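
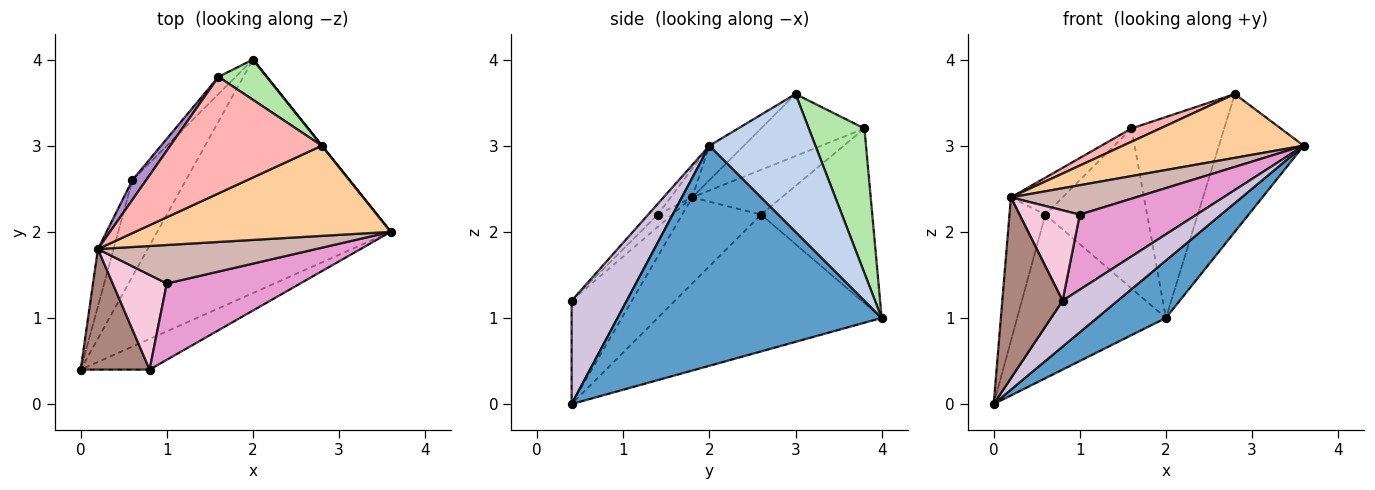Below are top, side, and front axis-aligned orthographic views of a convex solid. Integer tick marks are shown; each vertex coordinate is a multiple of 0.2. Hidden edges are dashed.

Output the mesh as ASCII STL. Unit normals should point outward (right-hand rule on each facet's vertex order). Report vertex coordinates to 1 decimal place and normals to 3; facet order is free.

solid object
 facet normal 0.675 -0.176 -0.716
  outer loop
   vertex 2.0 4.0 1.0
   vertex 3.6 2.0 3.0
   vertex 0.0 0.4 0.0
  endloop
 endfacet
 facet normal 0.781 0.625 0.000
  outer loop
   vertex 2.8 3.0 3.6
   vertex 3.6 2.0 3.0
   vertex 2.0 4.0 1.0
  endloop
 endfacet
 facet normal -0.792 0.526 -0.310
  outer loop
   vertex 0.6 2.6 2.2
   vertex 2.0 4.0 1.0
   vertex 0.0 0.4 0.0
  endloop
 endfacet
 facet normal -0.109 -0.574 0.811
  outer loop
   vertex 0.2 1.8 2.4
   vertex 3.6 2.0 3.0
   vertex 2.8 3.0 3.6
  endloop
 endfacet
 facet normal -0.898 0.408 -0.163
  outer loop
   vertex 0.2 1.8 2.4
   vertex 0.6 2.6 2.2
   vertex 0.0 0.4 0.0
  endloop
 endfacet
 facet normal 0.507 0.845 0.169
  outer loop
   vertex 1.6 3.8 3.2
   vertex 2.8 3.0 3.6
   vertex 2.0 4.0 1.0
  endloop
 endfacet
 facet normal -0.736 0.673 -0.073
  outer loop
   vertex 1.6 3.8 3.2
   vertex 2.0 4.0 1.0
   vertex 0.6 2.6 2.2
  endloop
 endfacet
 facet normal -0.377 -0.105 0.920
  outer loop
   vertex 1.6 3.8 3.2
   vertex 0.2 1.8 2.4
   vertex 2.8 3.0 3.6
  endloop
 endfacet
 facet normal -0.837 0.483 0.258
  outer loop
   vertex 1.6 3.8 3.2
   vertex 0.6 2.6 2.2
   vertex 0.2 1.8 2.4
  endloop
 endfacet
 facet normal 0.640 -0.640 -0.426
  outer loop
   vertex 0.8 0.4 1.2
   vertex 0.0 0.4 0.0
   vertex 3.6 2.0 3.0
  endloop
 endfacet
 facet normal -0.640 -0.640 0.426
  outer loop
   vertex 0.8 0.4 1.2
   vertex 0.2 1.8 2.4
   vertex 0.0 0.4 0.0
  endloop
 endfacet
 facet normal -0.104 -0.603 0.791
  outer loop
   vertex 1.0 1.4 2.2
   vertex 3.6 2.0 3.0
   vertex 0.2 1.8 2.4
  endloop
 endfacet
 facet normal -0.057 -0.700 0.712
  outer loop
   vertex 1.0 1.4 2.2
   vertex 0.8 0.4 1.2
   vertex 3.6 2.0 3.0
  endloop
 endfacet
 facet normal -0.162 -0.681 0.714
  outer loop
   vertex 1.0 1.4 2.2
   vertex 0.2 1.8 2.4
   vertex 0.8 0.4 1.2
  endloop
 endfacet
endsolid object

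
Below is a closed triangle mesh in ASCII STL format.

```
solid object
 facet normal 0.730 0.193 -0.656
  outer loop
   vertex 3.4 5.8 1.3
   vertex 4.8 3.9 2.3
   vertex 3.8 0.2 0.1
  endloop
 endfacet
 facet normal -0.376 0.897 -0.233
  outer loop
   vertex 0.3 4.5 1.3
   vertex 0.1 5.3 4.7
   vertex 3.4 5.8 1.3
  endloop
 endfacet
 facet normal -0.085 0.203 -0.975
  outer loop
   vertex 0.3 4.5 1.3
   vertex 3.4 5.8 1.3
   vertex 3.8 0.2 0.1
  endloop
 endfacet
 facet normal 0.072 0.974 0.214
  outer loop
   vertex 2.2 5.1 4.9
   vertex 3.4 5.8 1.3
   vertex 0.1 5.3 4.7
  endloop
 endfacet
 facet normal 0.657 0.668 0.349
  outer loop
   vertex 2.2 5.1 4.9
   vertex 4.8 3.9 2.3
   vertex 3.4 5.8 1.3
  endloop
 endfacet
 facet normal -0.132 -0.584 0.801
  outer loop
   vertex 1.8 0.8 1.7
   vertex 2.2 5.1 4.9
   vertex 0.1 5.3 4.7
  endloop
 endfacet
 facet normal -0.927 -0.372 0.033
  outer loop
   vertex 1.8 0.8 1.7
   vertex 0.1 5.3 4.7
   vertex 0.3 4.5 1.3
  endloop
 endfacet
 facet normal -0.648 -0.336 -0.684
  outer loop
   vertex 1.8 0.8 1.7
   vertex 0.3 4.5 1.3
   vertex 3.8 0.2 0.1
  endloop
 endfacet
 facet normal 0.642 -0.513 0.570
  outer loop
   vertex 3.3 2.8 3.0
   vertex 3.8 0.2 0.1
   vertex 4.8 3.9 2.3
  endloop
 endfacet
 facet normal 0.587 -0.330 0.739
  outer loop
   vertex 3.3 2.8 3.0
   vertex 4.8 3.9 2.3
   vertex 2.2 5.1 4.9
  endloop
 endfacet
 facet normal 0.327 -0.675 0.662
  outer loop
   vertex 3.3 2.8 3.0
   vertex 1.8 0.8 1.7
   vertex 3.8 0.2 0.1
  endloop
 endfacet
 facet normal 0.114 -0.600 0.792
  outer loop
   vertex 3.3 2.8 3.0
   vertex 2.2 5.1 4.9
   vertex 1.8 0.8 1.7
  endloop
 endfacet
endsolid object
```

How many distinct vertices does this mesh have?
8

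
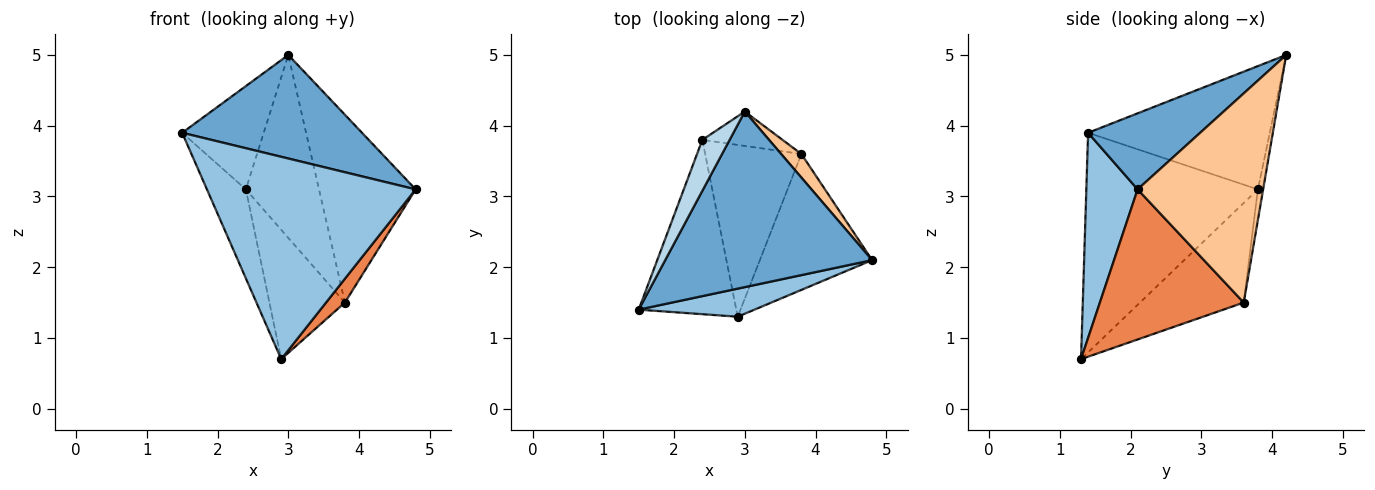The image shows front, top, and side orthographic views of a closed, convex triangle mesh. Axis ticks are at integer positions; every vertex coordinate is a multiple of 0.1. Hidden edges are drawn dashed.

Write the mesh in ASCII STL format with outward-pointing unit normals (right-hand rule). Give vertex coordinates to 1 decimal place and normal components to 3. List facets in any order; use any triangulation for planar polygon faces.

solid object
 facet normal 0.302 -0.484 0.821
  outer loop
   vertex 3.0 4.2 5.0
   vertex 1.5 1.4 3.9
   vertex 4.8 2.1 3.1
  endloop
 endfacet
 facet normal 0.237 -0.962 0.134
  outer loop
   vertex 2.9 1.3 0.7
   vertex 4.8 2.1 3.1
   vertex 1.5 1.4 3.9
  endloop
 endfacet
 facet normal -0.894 0.401 0.198
  outer loop
   vertex 2.4 3.8 3.1
   vertex 1.5 1.4 3.9
   vertex 3.0 4.2 5.0
  endloop
 endfacet
 facet normal -0.895 0.203 -0.398
  outer loop
   vertex 2.4 3.8 3.1
   vertex 2.9 1.3 0.7
   vertex 1.5 1.4 3.9
  endloop
 endfacet
 facet normal 0.796 -0.104 -0.596
  outer loop
   vertex 3.8 3.6 1.5
   vertex 4.8 2.1 3.1
   vertex 2.9 1.3 0.7
  endloop
 endfacet
 facet normal -0.637 0.464 -0.616
  outer loop
   vertex 3.8 3.6 1.5
   vertex 2.9 1.3 0.7
   vertex 2.4 3.8 3.1
  endloop
 endfacet
 facet normal 0.790 0.608 0.076
  outer loop
   vertex 3.8 3.6 1.5
   vertex 3.0 4.2 5.0
   vertex 4.8 2.1 3.1
  endloop
 endfacet
 facet normal -0.070 0.980 -0.184
  outer loop
   vertex 3.8 3.6 1.5
   vertex 2.4 3.8 3.1
   vertex 3.0 4.2 5.0
  endloop
 endfacet
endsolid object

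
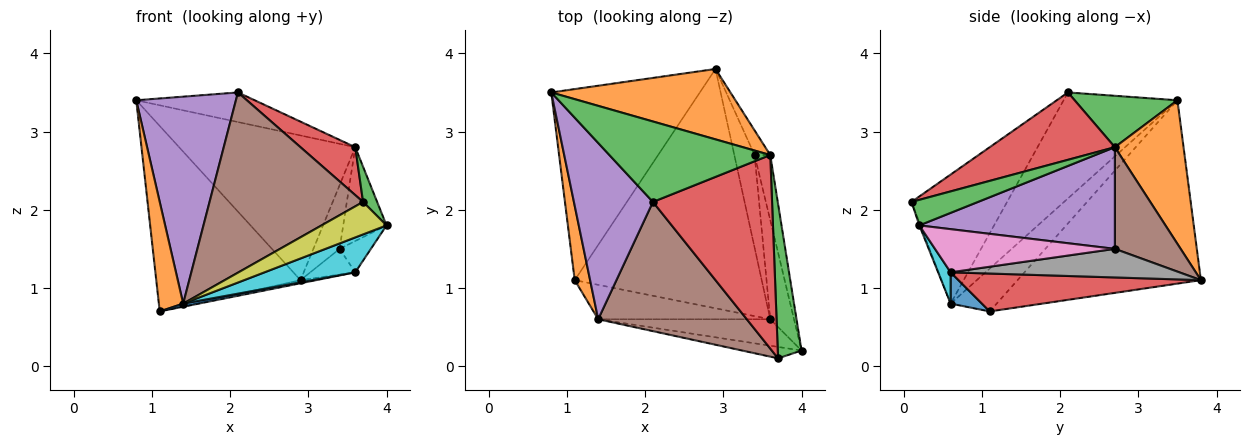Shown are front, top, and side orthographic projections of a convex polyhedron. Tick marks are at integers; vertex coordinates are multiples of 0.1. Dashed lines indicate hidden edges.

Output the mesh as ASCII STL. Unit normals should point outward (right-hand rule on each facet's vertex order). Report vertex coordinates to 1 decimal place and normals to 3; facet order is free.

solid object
 facet normal -0.663 0.522 -0.537
  outer loop
   vertex 1.1 1.1 0.7
   vertex 0.8 3.5 3.4
   vertex 2.9 3.8 1.1
  endloop
 endfacet
 facet normal 0.331 0.849 0.413
  outer loop
   vertex 3.6 2.7 2.8
   vertex 2.9 3.8 1.1
   vertex 0.8 3.5 3.4
  endloop
 endfacet
 facet normal 0.724 -0.153 0.673
  outer loop
   vertex 3.7 0.1 2.1
   vertex 4.0 0.2 1.8
   vertex 3.6 2.7 2.8
  endloop
 endfacet
 facet normal 0.199 0.013 -0.980
  outer loop
   vertex 3.6 0.6 1.2
   vertex 1.1 1.1 0.7
   vertex 2.9 3.8 1.1
  endloop
 endfacet
 facet normal 0.965 0.214 -0.149
  outer loop
   vertex 3.4 2.7 1.5
   vertex 3.6 2.7 2.8
   vertex 4.0 0.2 1.8
  endloop
 endfacet
 facet normal 0.920 0.367 -0.141
  outer loop
   vertex 3.4 2.7 1.5
   vertex 2.9 3.8 1.1
   vertex 3.6 2.7 2.8
  endloop
 endfacet
 facet normal 0.866 0.151 -0.477
  outer loop
   vertex 3.4 2.7 1.5
   vertex 4.0 0.2 1.8
   vertex 3.6 0.6 1.2
  endloop
 endfacet
 facet normal 0.805 0.158 -0.571
  outer loop
   vertex 3.4 2.7 1.5
   vertex 3.6 0.6 1.2
   vertex 2.9 3.8 1.1
  endloop
 endfacet
 facet normal -0.017 -0.943 -0.332
  outer loop
   vertex 1.4 0.6 0.8
   vertex 4.0 0.2 1.8
   vertex 3.7 0.1 2.1
  endloop
 endfacet
 facet normal 0.109 -0.792 -0.601
  outer loop
   vertex 1.4 0.6 0.8
   vertex 3.6 0.6 1.2
   vertex 4.0 0.2 1.8
  endloop
 endfacet
 facet normal 0.178 -0.089 -0.980
  outer loop
   vertex 1.4 0.6 0.8
   vertex 1.1 1.1 0.7
   vertex 3.6 0.6 1.2
  endloop
 endfacet
 facet normal -0.843 -0.445 0.302
  outer loop
   vertex 1.4 0.6 0.8
   vertex 0.8 3.5 3.4
   vertex 1.1 1.1 0.7
  endloop
 endfacet
 facet normal 0.287 0.331 0.899
  outer loop
   vertex 2.1 2.1 3.5
   vertex 3.6 2.7 2.8
   vertex 0.8 3.5 3.4
  endloop
 endfacet
 facet normal 0.481 -0.211 0.851
  outer loop
   vertex 2.1 2.1 3.5
   vertex 3.7 0.1 2.1
   vertex 3.6 2.7 2.8
  endloop
 endfacet
 facet normal -0.656 -0.574 0.489
  outer loop
   vertex 2.1 2.1 3.5
   vertex 0.8 3.5 3.4
   vertex 1.4 0.6 0.8
  endloop
 endfacet
 facet normal -0.452 -0.725 0.520
  outer loop
   vertex 2.1 2.1 3.5
   vertex 1.4 0.6 0.8
   vertex 3.7 0.1 2.1
  endloop
 endfacet
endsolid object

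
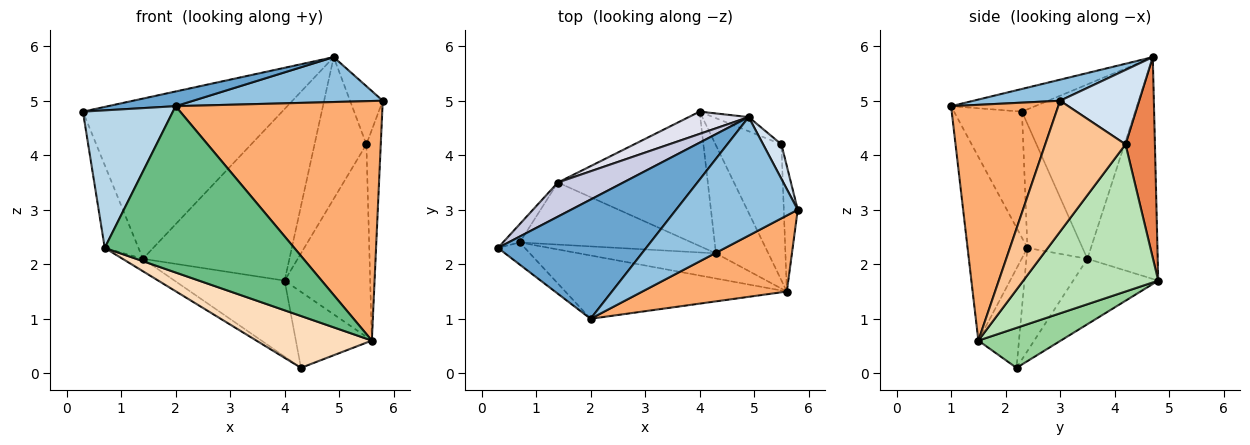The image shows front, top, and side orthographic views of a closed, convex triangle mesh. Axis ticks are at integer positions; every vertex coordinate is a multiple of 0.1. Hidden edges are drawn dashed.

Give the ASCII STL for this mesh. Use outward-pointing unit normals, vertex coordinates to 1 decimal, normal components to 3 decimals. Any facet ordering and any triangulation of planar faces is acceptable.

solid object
 facet normal -0.150 -0.121 0.981
  outer loop
   vertex 2.0 1.0 4.9
   vertex 4.9 4.7 5.8
   vertex 0.3 2.3 4.8
  endloop
 endfacet
 facet normal 0.160 -0.350 0.923
  outer loop
   vertex 2.0 1.0 4.9
   vertex 5.8 3.0 5.0
   vertex 4.9 4.7 5.8
  endloop
 endfacet
 facet normal -0.598 -0.791 -0.127
  outer loop
   vertex 0.7 2.4 2.3
   vertex 2.0 1.0 4.9
   vertex 0.3 2.3 4.8
  endloop
 endfacet
 facet normal 0.901 0.373 0.221
  outer loop
   vertex 5.5 4.2 4.2
   vertex 4.9 4.7 5.8
   vertex 5.8 3.0 5.0
  endloop
 endfacet
 facet normal 0.491 0.867 -0.087
  outer loop
   vertex 5.5 4.2 4.2
   vertex 4.0 4.8 1.7
   vertex 4.9 4.7 5.8
  endloop
 endfacet
 facet normal 0.443 -0.855 0.271
  outer loop
   vertex 5.6 1.5 0.6
   vertex 5.8 3.0 5.0
   vertex 2.0 1.0 4.9
  endloop
 endfacet
 facet normal 0.979 0.175 -0.104
  outer loop
   vertex 5.6 1.5 0.6
   vertex 5.5 4.2 4.2
   vertex 5.8 3.0 5.0
  endloop
 endfacet
 facet normal -0.302 -0.858 -0.416
  outer loop
   vertex 5.6 1.5 0.6
   vertex 0.7 2.4 2.3
   vertex 4.3 2.2 0.1
  endloop
 endfacet
 facet normal -0.283 -0.896 -0.341
  outer loop
   vertex 5.6 1.5 0.6
   vertex 2.0 1.0 4.9
   vertex 0.7 2.4 2.3
  endloop
 endfacet
 facet normal 0.530 0.488 -0.694
  outer loop
   vertex 5.6 1.5 0.6
   vertex 4.3 2.2 0.1
   vertex 4.0 4.8 1.7
  endloop
 endfacet
 facet normal 0.790 0.501 -0.354
  outer loop
   vertex 5.6 1.5 0.6
   vertex 4.0 4.8 1.7
   vertex 5.5 4.2 4.2
  endloop
 endfacet
 facet normal -0.355 0.460 -0.814
  outer loop
   vertex 1.4 3.5 2.1
   vertex 4.0 4.8 1.7
   vertex 4.3 2.2 0.1
  endloop
 endfacet
 facet normal -0.507 0.169 -0.845
  outer loop
   vertex 1.4 3.5 2.1
   vertex 4.3 2.2 0.1
   vertex 0.7 2.4 2.3
  endloop
 endfacet
 facet normal -0.847 0.518 -0.115
  outer loop
   vertex 1.4 3.5 2.1
   vertex 0.7 2.4 2.3
   vertex 0.3 2.3 4.8
  endloop
 endfacet
 facet normal -0.486 0.855 0.182
  outer loop
   vertex 1.4 3.5 2.1
   vertex 0.3 2.3 4.8
   vertex 4.9 4.7 5.8
  endloop
 endfacet
 facet normal -0.430 0.895 0.116
  outer loop
   vertex 1.4 3.5 2.1
   vertex 4.9 4.7 5.8
   vertex 4.0 4.8 1.7
  endloop
 endfacet
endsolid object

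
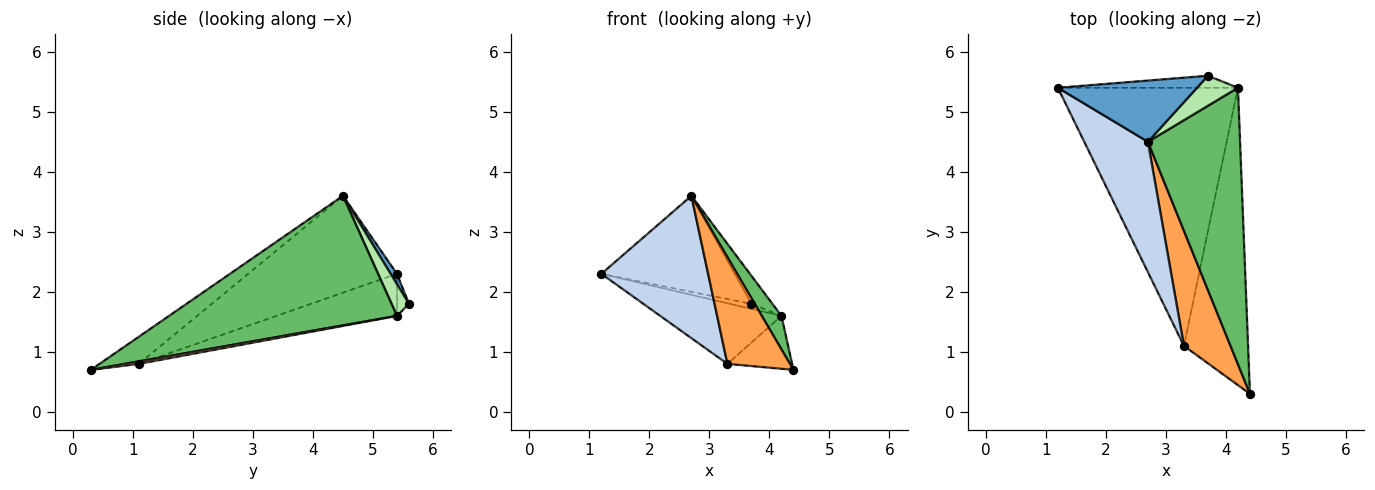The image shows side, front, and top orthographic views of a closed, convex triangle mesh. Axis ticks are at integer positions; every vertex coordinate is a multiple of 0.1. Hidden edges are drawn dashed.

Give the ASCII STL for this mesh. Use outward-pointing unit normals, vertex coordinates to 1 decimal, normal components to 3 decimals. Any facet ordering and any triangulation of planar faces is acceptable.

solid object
 facet normal 0.040 0.843 0.537
  outer loop
   vertex 2.7 4.5 3.6
   vertex 3.7 5.6 1.8
   vertex 1.2 5.4 2.3
  endloop
 endfacet
 facet normal -0.717 -0.514 0.471
  outer loop
   vertex 3.3 1.1 0.8
   vertex 2.7 4.5 3.6
   vertex 1.2 5.4 2.3
  endloop
 endfacet
 facet normal -0.393 -0.625 0.675
  outer loop
   vertex 3.3 1.1 0.8
   vertex 4.4 0.3 0.7
   vertex 2.7 4.5 3.6
  endloop
 endfacet
 facet normal 0.038 0.175 -0.984
  outer loop
   vertex 4.2 5.4 1.6
   vertex 4.4 0.3 0.7
   vertex 3.3 1.1 0.8
  endloop
 endfacet
 facet normal 0.813 -0.070 0.578
  outer loop
   vertex 4.2 5.4 1.6
   vertex 2.7 4.5 3.6
   vertex 4.4 0.3 0.7
  endloop
 endfacet
 facet normal 0.492 0.594 0.636
  outer loop
   vertex 4.2 5.4 1.6
   vertex 3.7 5.6 1.8
   vertex 2.7 4.5 3.6
  endloop
 endfacet
 facet normal -0.211 0.376 -0.902
  outer loop
   vertex 4.2 5.4 1.6
   vertex 1.2 5.4 2.3
   vertex 3.7 5.6 1.8
  endloop
 endfacet
 facet normal -0.222 0.223 -0.949
  outer loop
   vertex 4.2 5.4 1.6
   vertex 3.3 1.1 0.8
   vertex 1.2 5.4 2.3
  endloop
 endfacet
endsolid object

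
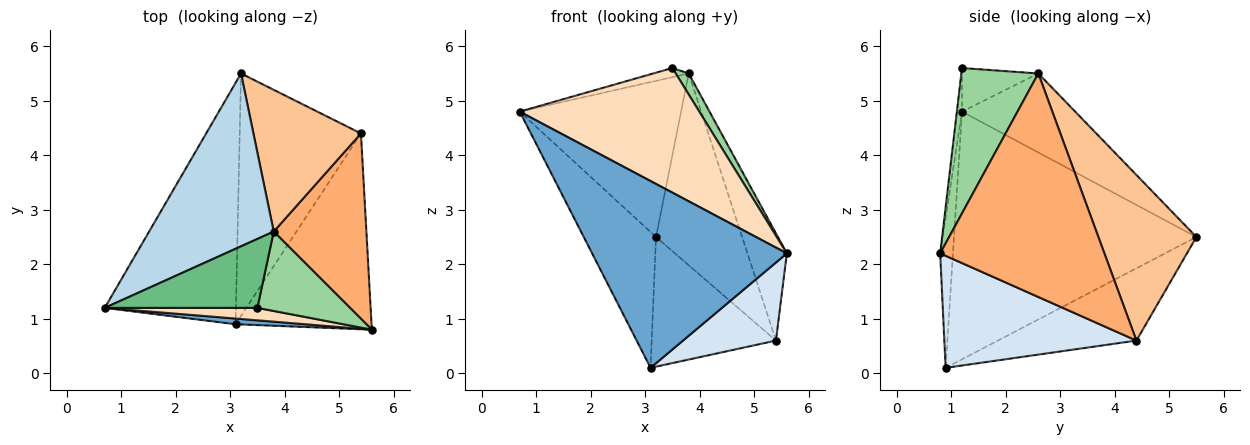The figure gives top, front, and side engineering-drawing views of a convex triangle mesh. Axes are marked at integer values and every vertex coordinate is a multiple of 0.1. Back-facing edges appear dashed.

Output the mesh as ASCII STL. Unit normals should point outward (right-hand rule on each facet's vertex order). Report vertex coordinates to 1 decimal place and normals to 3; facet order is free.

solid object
 facet normal -0.065 -0.997 0.030
  outer loop
   vertex 3.1 0.9 0.1
   vertex 5.6 0.8 2.2
   vertex 0.7 1.2 4.8
  endloop
 endfacet
 facet normal -0.855 0.255 -0.453
  outer loop
   vertex 3.1 0.9 0.1
   vertex 0.7 1.2 4.8
   vertex 3.2 5.5 2.5
  endloop
 endfacet
 facet normal -0.426 0.607 0.672
  outer loop
   vertex 3.8 2.6 5.5
   vertex 3.2 5.5 2.5
   vertex 0.7 1.2 4.8
  endloop
 endfacet
 facet normal 0.608 -0.294 -0.738
  outer loop
   vertex 5.4 4.4 0.6
   vertex 5.6 0.8 2.2
   vertex 3.1 0.9 0.1
  endloop
 endfacet
 facet normal -0.465 0.417 -0.781
  outer loop
   vertex 5.4 4.4 0.6
   vertex 3.1 0.9 0.1
   vertex 3.2 5.5 2.5
  endloop
 endfacet
 facet normal 0.902 0.216 0.374
  outer loop
   vertex 5.4 4.4 0.6
   vertex 3.8 2.6 5.5
   vertex 5.6 0.8 2.2
  endloop
 endfacet
 facet normal 0.675 0.593 0.438
  outer loop
   vertex 5.4 4.4 0.6
   vertex 3.2 5.5 2.5
   vertex 3.8 2.6 5.5
  endloop
 endfacet
 facet normal -0.028 -0.995 0.099
  outer loop
   vertex 3.5 1.2 5.6
   vertex 0.7 1.2 4.8
   vertex 5.6 0.8 2.2
  endloop
 endfacet
 facet normal -0.273 0.127 0.954
  outer loop
   vertex 3.5 1.2 5.6
   vertex 3.8 2.6 5.5
   vertex 0.7 1.2 4.8
  endloop
 endfacet
 facet normal 0.835 -0.141 0.532
  outer loop
   vertex 3.5 1.2 5.6
   vertex 5.6 0.8 2.2
   vertex 3.8 2.6 5.5
  endloop
 endfacet
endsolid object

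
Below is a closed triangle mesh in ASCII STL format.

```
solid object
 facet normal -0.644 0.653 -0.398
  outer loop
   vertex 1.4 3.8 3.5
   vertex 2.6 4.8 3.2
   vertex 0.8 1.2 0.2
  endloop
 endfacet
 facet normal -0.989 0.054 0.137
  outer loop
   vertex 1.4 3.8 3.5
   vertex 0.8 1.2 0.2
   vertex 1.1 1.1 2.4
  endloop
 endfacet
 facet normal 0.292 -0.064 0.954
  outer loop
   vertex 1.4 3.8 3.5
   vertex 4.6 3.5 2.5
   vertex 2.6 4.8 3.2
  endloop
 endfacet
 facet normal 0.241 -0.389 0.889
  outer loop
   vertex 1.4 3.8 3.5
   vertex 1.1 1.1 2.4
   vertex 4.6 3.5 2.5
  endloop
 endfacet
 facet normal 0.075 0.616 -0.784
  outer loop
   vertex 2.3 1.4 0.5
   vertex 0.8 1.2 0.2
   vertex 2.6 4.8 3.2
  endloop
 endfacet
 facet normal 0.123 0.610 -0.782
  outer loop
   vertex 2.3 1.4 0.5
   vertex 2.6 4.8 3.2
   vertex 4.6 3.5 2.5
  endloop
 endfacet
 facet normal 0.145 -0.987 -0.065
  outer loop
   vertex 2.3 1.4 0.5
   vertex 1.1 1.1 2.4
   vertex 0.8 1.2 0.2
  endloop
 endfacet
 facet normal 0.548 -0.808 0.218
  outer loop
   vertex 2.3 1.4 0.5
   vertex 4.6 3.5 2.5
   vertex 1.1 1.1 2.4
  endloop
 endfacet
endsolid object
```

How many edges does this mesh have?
12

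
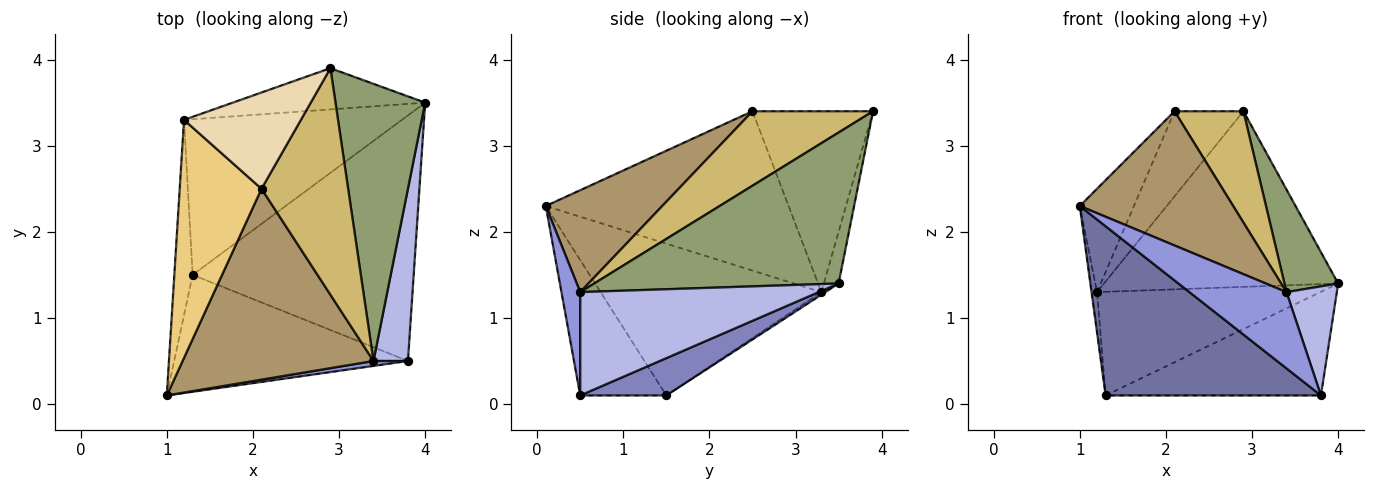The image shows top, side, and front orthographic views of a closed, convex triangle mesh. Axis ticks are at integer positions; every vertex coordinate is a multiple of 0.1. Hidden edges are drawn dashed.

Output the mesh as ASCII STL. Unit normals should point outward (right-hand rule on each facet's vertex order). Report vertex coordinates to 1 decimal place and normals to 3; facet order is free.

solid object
 facet normal -0.313 -0.781 -0.540
  outer loop
   vertex 1.3 1.5 0.1
   vertex 3.8 0.5 0.1
   vertex 1.0 0.1 2.3
  endloop
 endfacet
 facet normal 0.154 0.384 -0.910
  outer loop
   vertex 1.3 1.5 0.1
   vertex 4.0 3.5 1.4
   vertex 3.8 0.5 0.1
  endloop
 endfacet
 facet normal 0.190 -0.980 0.063
  outer loop
   vertex 3.4 0.5 1.3
   vertex 1.0 0.1 2.3
   vertex 3.8 0.5 0.1
  endloop
 endfacet
 facet normal 0.930 -0.196 0.310
  outer loop
   vertex 3.4 0.5 1.3
   vertex 3.8 0.5 0.1
   vertex 4.0 3.5 1.4
  endloop
 endfacet
 facet normal 0.845 -0.186 0.502
  outer loop
   vertex 3.4 0.5 1.3
   vertex 4.0 3.5 1.4
   vertex 2.9 3.9 3.4
  endloop
 endfacet
 facet normal -0.993 0.025 -0.120
  outer loop
   vertex 1.2 3.3 1.3
   vertex 1.3 1.5 0.1
   vertex 1.0 0.1 2.3
  endloop
 endfacet
 facet normal -0.061 0.972 -0.228
  outer loop
   vertex 1.2 3.3 1.3
   vertex 2.9 3.9 3.4
   vertex 4.0 3.5 1.4
  endloop
 endfacet
 facet normal -0.010 0.554 -0.832
  outer loop
   vertex 1.2 3.3 1.3
   vertex 4.0 3.5 1.4
   vertex 1.3 1.5 0.1
  endloop
 endfacet
 facet normal 0.400 -0.527 0.750
  outer loop
   vertex 2.1 2.5 3.4
   vertex 1.0 0.1 2.3
   vertex 3.4 0.5 1.3
  endloop
 endfacet
 facet normal 0.611 -0.349 0.711
  outer loop
   vertex 2.1 2.5 3.4
   vertex 3.4 0.5 1.3
   vertex 2.9 3.9 3.4
  endloop
 endfacet
 facet normal -0.873 0.195 0.448
  outer loop
   vertex 2.1 2.5 3.4
   vertex 1.2 3.3 1.3
   vertex 1.0 0.1 2.3
  endloop
 endfacet
 facet normal -0.757 0.433 0.489
  outer loop
   vertex 2.1 2.5 3.4
   vertex 2.9 3.9 3.4
   vertex 1.2 3.3 1.3
  endloop
 endfacet
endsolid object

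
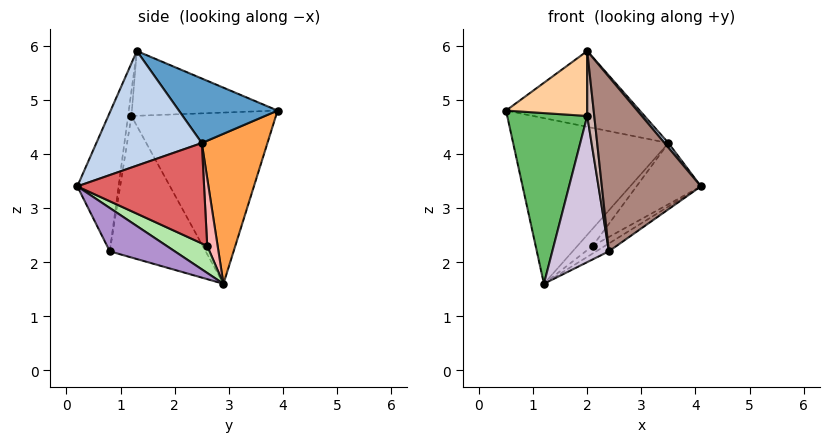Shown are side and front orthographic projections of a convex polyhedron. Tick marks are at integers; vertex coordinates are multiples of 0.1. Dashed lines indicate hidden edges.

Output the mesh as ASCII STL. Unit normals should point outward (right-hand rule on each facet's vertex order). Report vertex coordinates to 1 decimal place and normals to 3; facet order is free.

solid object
 facet normal 0.401 0.543 0.737
  outer loop
   vertex 3.5 2.5 4.2
   vertex 0.5 3.9 4.8
   vertex 2.0 1.3 5.9
  endloop
 endfacet
 facet normal 0.759 -0.028 0.650
  outer loop
   vertex 3.5 2.5 4.2
   vertex 2.0 1.3 5.9
   vertex 4.1 0.2 3.4
  endloop
 endfacet
 facet normal 0.382 0.903 -0.199
  outer loop
   vertex 3.5 2.5 4.2
   vertex 1.2 2.9 1.6
   vertex 0.5 3.9 4.8
  endloop
 endfacet
 facet normal -0.873 -0.486 0.041
  outer loop
   vertex 2.0 1.2 4.7
   vertex 2.0 1.3 5.9
   vertex 0.5 3.9 4.8
  endloop
 endfacet
 facet normal -0.874 -0.484 -0.040
  outer loop
   vertex 2.0 1.2 4.7
   vertex 0.5 3.9 4.8
   vertex 1.2 2.9 1.6
  endloop
 endfacet
 facet normal 0.642 0.195 -0.742
  outer loop
   vertex 2.1 2.6 2.3
   vertex 4.1 0.2 3.4
   vertex 1.2 2.9 1.6
  endloop
 endfacet
 facet normal 0.753 0.383 -0.535
  outer loop
   vertex 2.1 2.6 2.3
   vertex 3.5 2.5 4.2
   vertex 4.1 0.2 3.4
  endloop
 endfacet
 facet normal 0.529 0.773 -0.349
  outer loop
   vertex 2.1 2.6 2.3
   vertex 1.2 2.9 1.6
   vertex 3.5 2.5 4.2
  endloop
 endfacet
 facet normal 0.600 0.117 -0.792
  outer loop
   vertex 2.4 0.8 2.2
   vertex 1.2 2.9 1.6
   vertex 4.1 0.2 3.4
  endloop
 endfacet
 facet normal -0.860 -0.507 -0.056
  outer loop
   vertex 2.4 0.8 2.2
   vertex 2.0 1.2 4.7
   vertex 1.2 2.9 1.6
  endloop
 endfacet
 facet normal -0.383 -0.920 0.083
  outer loop
   vertex 2.4 0.8 2.2
   vertex 4.1 0.2 3.4
   vertex 2.0 1.3 5.9
  endloop
 endfacet
 facet normal -0.431 -0.899 0.075
  outer loop
   vertex 2.4 0.8 2.2
   vertex 2.0 1.3 5.9
   vertex 2.0 1.2 4.7
  endloop
 endfacet
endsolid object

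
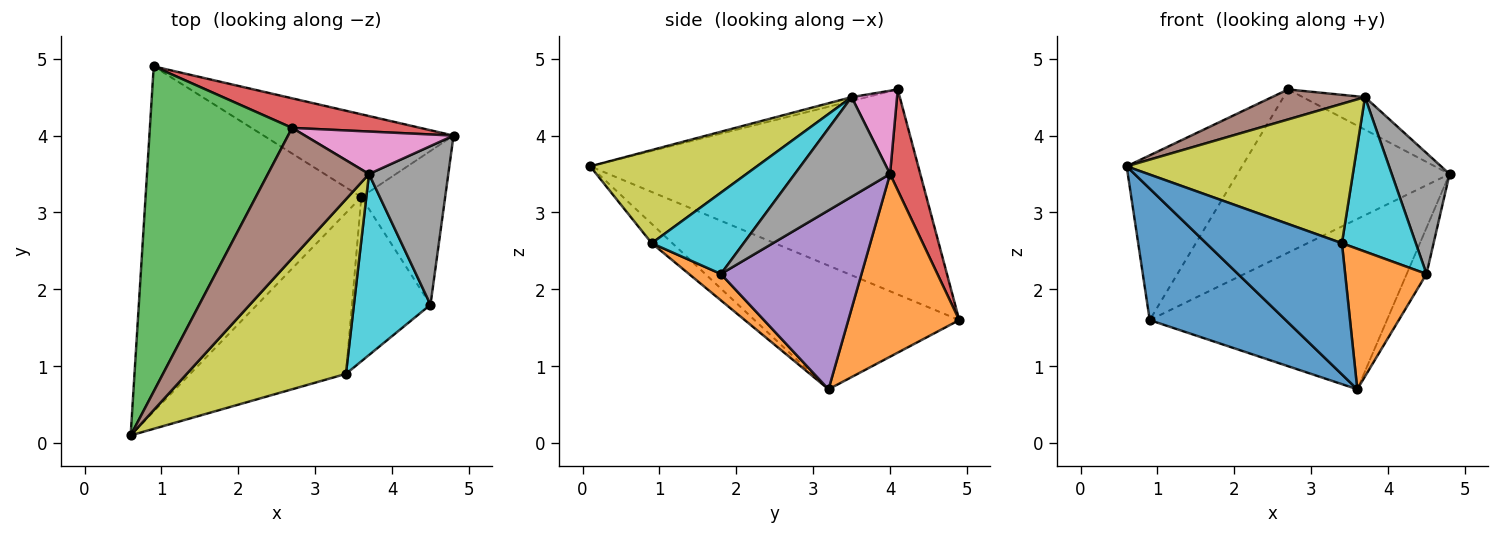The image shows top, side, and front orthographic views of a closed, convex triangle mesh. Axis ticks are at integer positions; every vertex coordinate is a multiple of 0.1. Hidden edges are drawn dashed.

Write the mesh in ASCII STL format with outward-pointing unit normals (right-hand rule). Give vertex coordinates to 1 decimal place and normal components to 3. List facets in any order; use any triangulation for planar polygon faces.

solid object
 facet normal -0.472 -0.314 -0.824
  outer loop
   vertex 3.6 3.2 0.7
   vertex 0.6 0.1 3.6
   vertex 0.9 4.9 1.6
  endloop
 endfacet
 facet normal 0.388 0.829 -0.403
  outer loop
   vertex 3.6 3.2 0.7
   vertex 0.9 4.9 1.6
   vertex 4.8 4.0 3.5
  endloop
 endfacet
 facet normal -0.789 0.278 0.548
  outer loop
   vertex 2.7 4.1 4.6
   vertex 0.9 4.9 1.6
   vertex 0.6 0.1 3.6
  endloop
 endfacet
 facet normal 0.139 0.974 0.177
  outer loop
   vertex 2.7 4.1 4.6
   vertex 4.8 4.0 3.5
   vertex 0.9 4.9 1.6
  endloop
 endfacet
 facet normal 0.898 0.126 -0.421
  outer loop
   vertex 4.5 1.8 2.2
   vertex 3.6 3.2 0.7
   vertex 4.8 4.0 3.5
  endloop
 endfacet
 facet normal -0.037 -0.224 0.974
  outer loop
   vertex 3.7 3.5 4.5
   vertex 2.7 4.1 4.6
   vertex 0.6 0.1 3.6
  endloop
 endfacet
 facet normal 0.406 0.556 0.725
  outer loop
   vertex 3.7 3.5 4.5
   vertex 4.8 4.0 3.5
   vertex 2.7 4.1 4.6
  endloop
 endfacet
 facet normal 0.707 -0.429 0.563
  outer loop
   vertex 3.7 3.5 4.5
   vertex 4.5 1.8 2.2
   vertex 4.8 4.0 3.5
  endloop
 endfacet
 facet normal 0.416 -0.567 0.711
  outer loop
   vertex 3.4 0.9 2.6
   vertex 3.7 3.5 4.5
   vertex 0.6 0.1 3.6
  endloop
 endfacet
 facet normal 0.628 -0.505 0.592
  outer loop
   vertex 3.4 0.9 2.6
   vertex 4.5 1.8 2.2
   vertex 3.7 3.5 4.5
  endloop
 endfacet
 facet normal -0.096 -0.629 -0.771
  outer loop
   vertex 3.4 0.9 2.6
   vertex 0.6 0.1 3.6
   vertex 3.6 3.2 0.7
  endloop
 endfacet
 facet normal 0.248 -0.630 -0.736
  outer loop
   vertex 3.4 0.9 2.6
   vertex 3.6 3.2 0.7
   vertex 4.5 1.8 2.2
  endloop
 endfacet
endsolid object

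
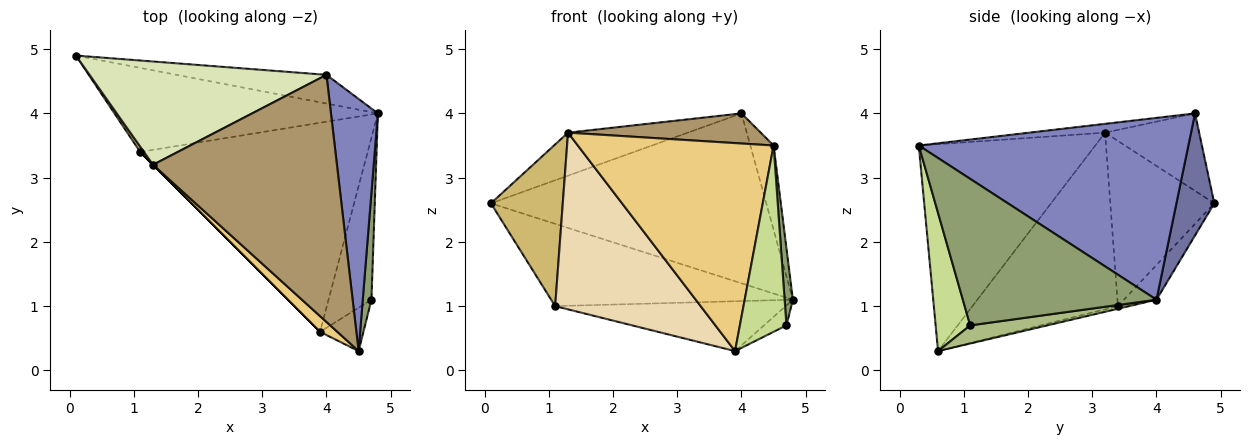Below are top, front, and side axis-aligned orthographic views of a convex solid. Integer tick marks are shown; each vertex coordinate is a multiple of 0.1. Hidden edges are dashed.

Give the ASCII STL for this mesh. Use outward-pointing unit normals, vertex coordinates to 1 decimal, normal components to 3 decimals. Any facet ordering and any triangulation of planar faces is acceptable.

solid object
 facet normal 0.134 0.977 -0.165
  outer loop
   vertex 4.0 4.6 4.0
   vertex 4.8 4.0 1.1
   vertex 0.1 4.9 2.6
  endloop
 endfacet
 facet normal 0.965 0.083 0.249
  outer loop
   vertex 4.0 4.6 4.0
   vertex 4.5 0.3 3.5
   vertex 4.8 4.0 1.1
  endloop
 endfacet
 facet normal -0.094 0.696 -0.711
  outer loop
   vertex 1.1 3.4 1.0
   vertex 0.1 4.9 2.6
   vertex 4.8 4.0 1.1
  endloop
 endfacet
 facet normal -0.011 0.232 -0.973
  outer loop
   vertex 1.1 3.4 1.0
   vertex 4.8 4.0 1.1
   vertex 3.9 0.6 0.3
  endloop
 endfacet
 facet normal 0.997 -0.043 0.059
  outer loop
   vertex 4.7 1.1 0.7
   vertex 4.8 4.0 1.1
   vertex 4.5 0.3 3.5
  endloop
 endfacet
 facet normal 0.387 0.113 -0.915
  outer loop
   vertex 4.7 1.1 0.7
   vertex 3.9 0.6 0.3
   vertex 4.8 4.0 1.1
  endloop
 endfacet
 facet normal 0.585 -0.790 -0.184
  outer loop
   vertex 4.7 1.1 0.7
   vertex 4.5 0.3 3.5
   vertex 3.9 0.6 0.3
  endloop
 endfacet
 facet normal -0.289 0.368 0.884
  outer loop
   vertex 1.3 3.2 3.7
   vertex 4.0 4.6 4.0
   vertex 0.1 4.9 2.6
  endloop
 endfacet
 facet normal -0.048 -0.121 0.992
  outer loop
   vertex 1.3 3.2 3.7
   vertex 4.5 0.3 3.5
   vertex 4.0 4.6 4.0
  endloop
 endfacet
 facet normal -0.823 -0.568 0.019
  outer loop
   vertex 1.3 3.2 3.7
   vertex 0.1 4.9 2.6
   vertex 1.1 3.4 1.0
  endloop
 endfacet
 facet normal -0.669 -0.742 0.056
  outer loop
   vertex 1.3 3.2 3.7
   vertex 3.9 0.6 0.3
   vertex 4.5 0.3 3.5
  endloop
 endfacet
 facet normal -0.707 -0.707 0.000
  outer loop
   vertex 1.3 3.2 3.7
   vertex 1.1 3.4 1.0
   vertex 3.9 0.6 0.3
  endloop
 endfacet
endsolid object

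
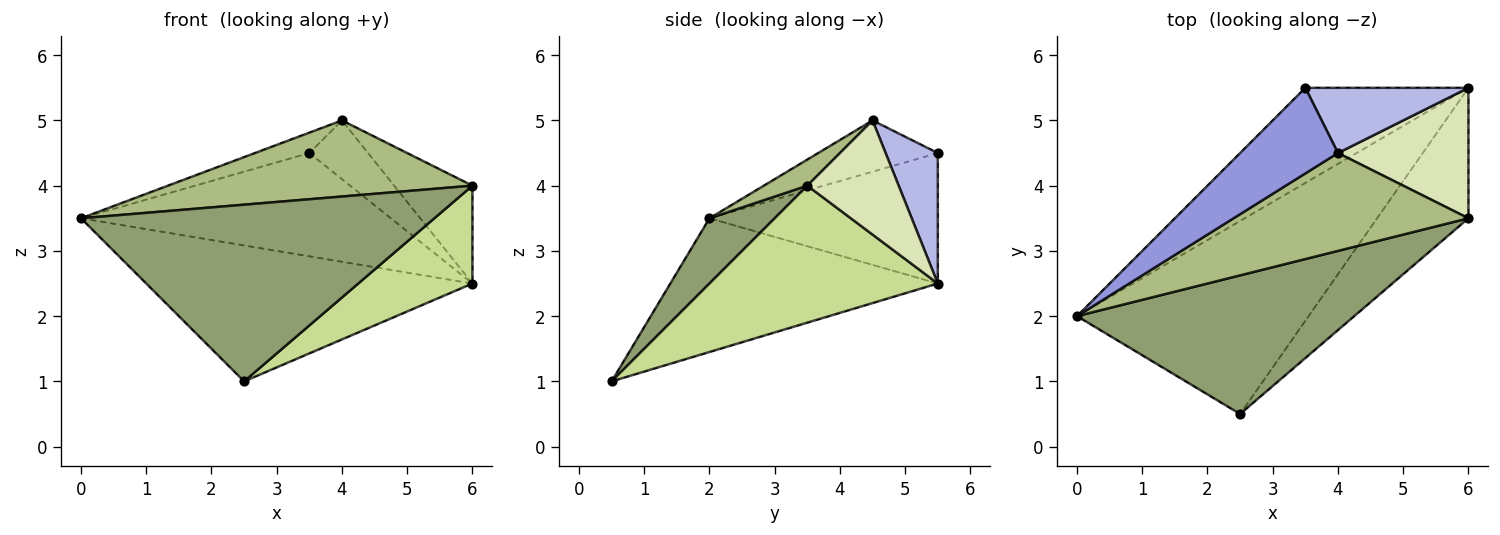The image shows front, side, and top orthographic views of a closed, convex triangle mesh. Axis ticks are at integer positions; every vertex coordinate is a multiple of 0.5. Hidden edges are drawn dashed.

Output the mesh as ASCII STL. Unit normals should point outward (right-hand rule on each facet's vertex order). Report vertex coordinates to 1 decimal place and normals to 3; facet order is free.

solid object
 facet normal -0.427 0.521 -0.739
  outer loop
   vertex 2.5 0.5 1.0
   vertex 0.0 2.0 3.5
   vertex 6.0 5.5 2.5
  endloop
 endfacet
 facet normal -0.476 0.647 -0.596
  outer loop
   vertex 3.5 5.5 4.5
   vertex 6.0 5.5 2.5
   vertex 0.0 2.0 3.5
  endloop
 endfacet
 facet normal -0.454 0.206 0.867
  outer loop
   vertex 3.5 5.5 4.5
   vertex 0.0 2.0 3.5
   vertex 4.0 4.5 5.0
  endloop
 endfacet
 facet normal 0.511 0.575 0.639
  outer loop
   vertex 3.5 5.5 4.5
   vertex 4.0 4.5 5.0
   vertex 6.0 5.5 2.5
  endloop
 endfacet
 facet normal 0.144 -0.779 0.611
  outer loop
   vertex 6.0 3.5 4.0
   vertex 0.0 2.0 3.5
   vertex 2.5 0.5 1.0
  endloop
 endfacet
 facet normal 0.087 -0.612 0.786
  outer loop
   vertex 6.0 3.5 4.0
   vertex 4.0 4.5 5.0
   vertex 0.0 2.0 3.5
  endloop
 endfacet
 facet normal 0.768 -0.384 -0.512
  outer loop
   vertex 6.0 3.5 4.0
   vertex 2.5 0.5 1.0
   vertex 6.0 5.5 2.5
  endloop
 endfacet
 facet normal 0.573 0.492 0.655
  outer loop
   vertex 6.0 3.5 4.0
   vertex 6.0 5.5 2.5
   vertex 4.0 4.5 5.0
  endloop
 endfacet
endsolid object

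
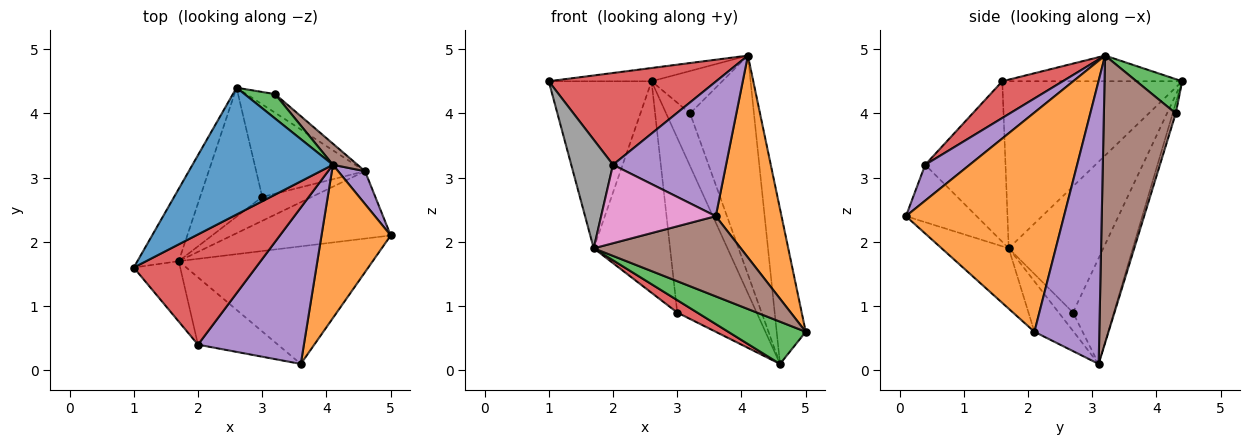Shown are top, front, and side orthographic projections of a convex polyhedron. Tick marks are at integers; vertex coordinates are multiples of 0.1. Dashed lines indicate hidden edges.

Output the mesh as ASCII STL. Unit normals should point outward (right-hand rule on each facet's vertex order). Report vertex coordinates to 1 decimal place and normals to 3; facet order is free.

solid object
 facet normal -0.179 0.102 0.979
  outer loop
   vertex 4.1 3.2 4.9
   vertex 2.6 4.4 4.5
   vertex 1.0 1.6 4.5
  endloop
 endfacet
 facet normal 0.886 -0.369 0.280
  outer loop
   vertex 3.6 0.1 2.4
   vertex 5.0 2.1 0.6
   vertex 4.1 3.2 4.9
  endloop
 endfacet
 facet normal 0.489 0.756 0.435
  outer loop
   vertex 3.2 4.3 4.0
   vertex 2.6 4.4 4.5
   vertex 4.1 3.2 4.9
  endloop
 endfacet
 facet normal 0.225 -0.623 0.749
  outer loop
   vertex 2.0 0.4 3.2
   vertex 4.1 3.2 4.9
   vertex 1.0 1.6 4.5
  endloop
 endfacet
 facet normal 0.249 -0.632 0.734
  outer loop
   vertex 2.0 0.4 3.2
   vertex 3.6 0.1 2.4
   vertex 4.1 3.2 4.9
  endloop
 endfacet
 facet normal -0.249 -0.546 -0.800
  outer loop
   vertex 1.7 1.7 1.9
   vertex 5.0 2.1 0.6
   vertex 3.6 0.1 2.4
  endloop
 endfacet
 facet normal -0.424 -0.688 -0.590
  outer loop
   vertex 1.7 1.7 1.9
   vertex 3.6 0.1 2.4
   vertex 2.0 0.4 3.2
  endloop
 endfacet
 facet normal -0.859 -0.447 -0.249
  outer loop
   vertex 1.7 1.7 1.9
   vertex 2.0 0.4 3.2
   vertex 1.0 1.6 4.5
  endloop
 endfacet
 facet normal -0.849 0.485 -0.210
  outer loop
   vertex 1.7 1.7 1.9
   vertex 1.0 1.6 4.5
   vertex 2.6 4.4 4.5
  endloop
 endfacet
 facet normal -0.727 0.587 -0.358
  outer loop
   vertex 1.7 1.7 1.9
   vertex 2.6 4.4 4.5
   vertex 3.0 2.7 0.9
  endloop
 endfacet
 facet normal -0.414 0.804 -0.426
  outer loop
   vertex 4.6 3.1 0.1
   vertex 3.0 2.7 0.9
   vertex 2.6 4.4 4.5
  endloop
 endfacet
 facet normal -0.120 0.936 -0.331
  outer loop
   vertex 4.6 3.1 0.1
   vertex 2.6 4.4 4.5
   vertex 3.2 4.3 4.0
  endloop
 endfacet
 facet normal -0.260 -0.513 -0.818
  outer loop
   vertex 4.6 3.1 0.1
   vertex 5.0 2.1 0.6
   vertex 1.7 1.7 1.9
  endloop
 endfacet
 facet normal -0.312 -0.437 -0.843
  outer loop
   vertex 4.6 3.1 0.1
   vertex 1.7 1.7 1.9
   vertex 3.0 2.7 0.9
  endloop
 endfacet
 facet normal 0.909 0.407 0.086
  outer loop
   vertex 4.6 3.1 0.1
   vertex 4.1 3.2 4.9
   vertex 5.0 2.1 0.6
  endloop
 endfacet
 facet normal 0.746 0.663 0.064
  outer loop
   vertex 4.6 3.1 0.1
   vertex 3.2 4.3 4.0
   vertex 4.1 3.2 4.9
  endloop
 endfacet
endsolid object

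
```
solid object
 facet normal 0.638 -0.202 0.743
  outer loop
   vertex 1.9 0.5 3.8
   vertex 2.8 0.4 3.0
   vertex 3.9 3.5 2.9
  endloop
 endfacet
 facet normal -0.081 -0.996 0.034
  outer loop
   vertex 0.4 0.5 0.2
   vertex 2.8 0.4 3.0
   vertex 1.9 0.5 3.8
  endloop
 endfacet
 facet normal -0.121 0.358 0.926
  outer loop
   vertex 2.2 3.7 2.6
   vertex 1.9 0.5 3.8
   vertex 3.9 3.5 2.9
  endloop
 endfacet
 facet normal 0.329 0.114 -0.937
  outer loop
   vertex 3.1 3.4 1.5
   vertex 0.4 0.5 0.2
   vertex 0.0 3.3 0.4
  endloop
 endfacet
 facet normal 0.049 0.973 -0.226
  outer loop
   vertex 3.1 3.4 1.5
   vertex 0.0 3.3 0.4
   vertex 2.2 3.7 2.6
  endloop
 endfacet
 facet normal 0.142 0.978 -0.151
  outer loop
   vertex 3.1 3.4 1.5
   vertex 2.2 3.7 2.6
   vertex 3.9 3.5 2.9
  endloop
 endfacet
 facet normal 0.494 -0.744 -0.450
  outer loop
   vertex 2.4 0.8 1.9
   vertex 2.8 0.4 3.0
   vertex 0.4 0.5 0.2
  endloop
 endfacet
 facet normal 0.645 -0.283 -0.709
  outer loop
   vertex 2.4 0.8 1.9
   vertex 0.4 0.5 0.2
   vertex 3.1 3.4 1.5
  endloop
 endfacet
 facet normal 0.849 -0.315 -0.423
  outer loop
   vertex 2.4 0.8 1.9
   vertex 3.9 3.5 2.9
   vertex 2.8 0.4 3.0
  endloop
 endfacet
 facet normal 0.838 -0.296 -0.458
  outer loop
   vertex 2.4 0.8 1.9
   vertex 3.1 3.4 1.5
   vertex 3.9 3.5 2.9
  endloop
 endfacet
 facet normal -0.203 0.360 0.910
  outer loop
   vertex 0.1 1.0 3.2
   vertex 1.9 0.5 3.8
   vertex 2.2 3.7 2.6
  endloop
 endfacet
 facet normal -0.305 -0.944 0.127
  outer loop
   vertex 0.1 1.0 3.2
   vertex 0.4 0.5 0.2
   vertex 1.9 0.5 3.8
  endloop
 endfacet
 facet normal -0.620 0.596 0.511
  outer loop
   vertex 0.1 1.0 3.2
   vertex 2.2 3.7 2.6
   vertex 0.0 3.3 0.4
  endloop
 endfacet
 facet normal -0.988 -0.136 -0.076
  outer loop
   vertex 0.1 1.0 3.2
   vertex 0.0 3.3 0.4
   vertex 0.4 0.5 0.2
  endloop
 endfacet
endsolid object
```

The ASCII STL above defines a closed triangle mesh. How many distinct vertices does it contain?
9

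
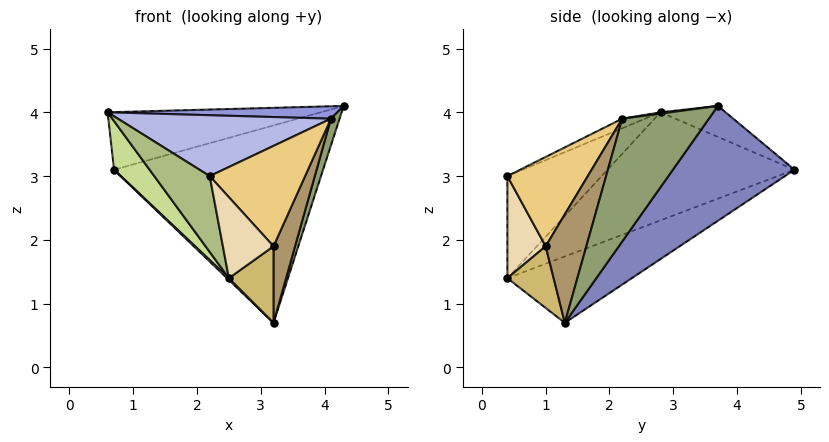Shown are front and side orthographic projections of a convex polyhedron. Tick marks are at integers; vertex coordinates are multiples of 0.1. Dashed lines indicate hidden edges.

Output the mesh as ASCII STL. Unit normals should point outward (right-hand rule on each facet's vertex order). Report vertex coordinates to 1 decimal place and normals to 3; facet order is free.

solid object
 facet normal -0.121 0.396 0.910
  outer loop
   vertex 0.7 4.9 3.1
   vertex 0.6 2.8 4.0
   vertex 4.3 3.7 4.1
  endloop
 endfacet
 facet normal 0.398 0.684 -0.612
  outer loop
   vertex 0.7 4.9 3.1
   vertex 4.3 3.7 4.1
   vertex 3.2 1.3 0.7
  endloop
 endfacet
 facet normal 0.006 -0.133 0.991
  outer loop
   vertex 4.1 2.2 3.9
   vertex 4.3 3.7 4.1
   vertex 0.6 2.8 4.0
  endloop
 endfacet
 facet normal -0.044 -0.409 0.911
  outer loop
   vertex 4.1 2.2 3.9
   vertex 0.6 2.8 4.0
   vertex 2.2 0.4 3.0
  endloop
 endfacet
 facet normal 0.965 -0.096 -0.244
  outer loop
   vertex 4.1 2.2 3.9
   vertex 3.2 1.3 0.7
   vertex 4.3 3.7 4.1
  endloop
 endfacet
 facet normal -0.851 -0.501 -0.160
  outer loop
   vertex 2.5 0.4 1.4
   vertex 2.2 0.4 3.0
   vertex 0.6 2.8 4.0
  endloop
 endfacet
 facet normal -0.862 -0.164 -0.479
  outer loop
   vertex 2.5 0.4 1.4
   vertex 0.6 2.8 4.0
   vertex 0.7 4.9 3.1
  endloop
 endfacet
 facet normal -0.700 -0.010 -0.714
  outer loop
   vertex 2.5 0.4 1.4
   vertex 0.7 4.9 3.1
   vertex 3.2 1.3 0.7
  endloop
 endfacet
 facet normal 0.878 -0.465 -0.116
  outer loop
   vertex 3.2 1.0 1.9
   vertex 3.2 1.3 0.7
   vertex 4.1 2.2 3.9
  endloop
 endfacet
 facet normal 0.709 -0.684 -0.171
  outer loop
   vertex 3.2 1.0 1.9
   vertex 2.5 0.4 1.4
   vertex 3.2 1.3 0.7
  endloop
 endfacet
 facet normal 0.635 -0.754 0.166
  outer loop
   vertex 3.2 1.0 1.9
   vertex 4.1 2.2 3.9
   vertex 2.2 0.4 3.0
  endloop
 endfacet
 facet normal 0.599 -0.793 0.112
  outer loop
   vertex 3.2 1.0 1.9
   vertex 2.2 0.4 3.0
   vertex 2.5 0.4 1.4
  endloop
 endfacet
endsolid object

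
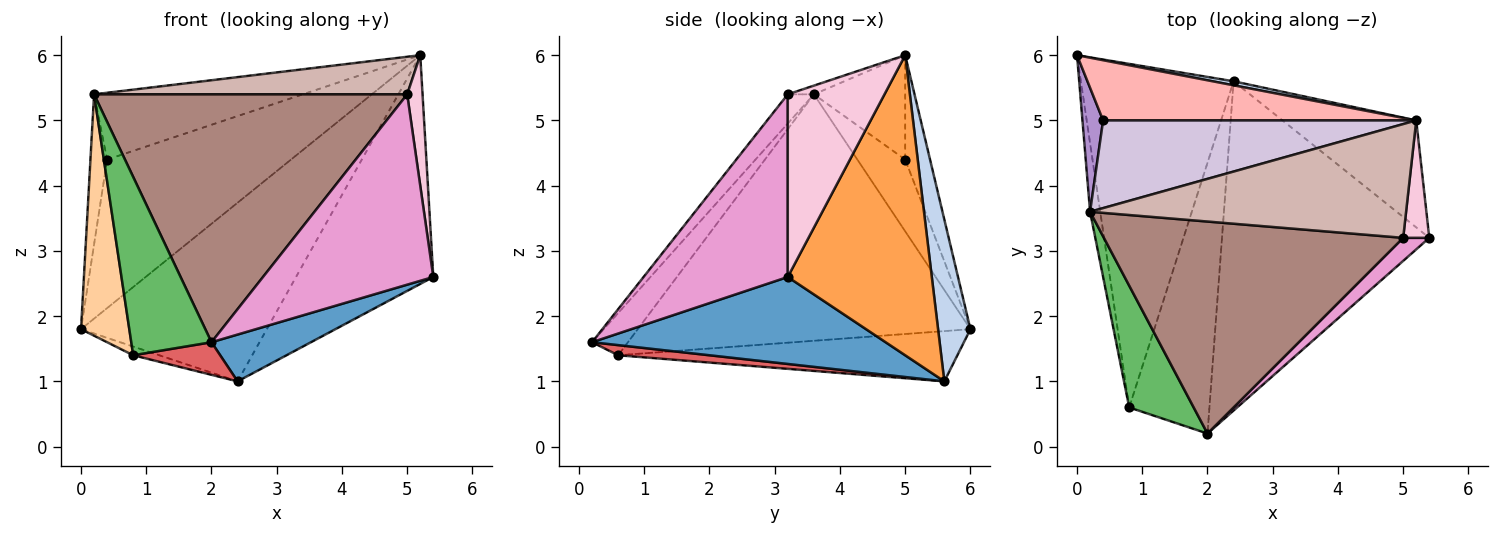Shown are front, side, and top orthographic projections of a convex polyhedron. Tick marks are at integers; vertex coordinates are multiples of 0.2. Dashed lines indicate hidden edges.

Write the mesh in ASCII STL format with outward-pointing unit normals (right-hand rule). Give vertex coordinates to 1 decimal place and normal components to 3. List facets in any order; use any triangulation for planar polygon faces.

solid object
 facet normal 0.384 -0.130 -0.914
  outer loop
   vertex 2.4 5.6 1.0
   vertex 5.4 3.2 2.6
   vertex 2.0 0.2 1.6
  endloop
 endfacet
 facet normal 0.172 0.985 0.022
  outer loop
   vertex 2.4 5.6 1.0
   vertex 0.0 6.0 1.8
   vertex 5.2 5.0 6.0
  endloop
 endfacet
 facet normal 0.689 0.657 -0.307
  outer loop
   vertex 2.4 5.6 1.0
   vertex 5.2 5.0 6.0
   vertex 5.4 3.2 2.6
  endloop
 endfacet
 facet normal -0.989 -0.143 -0.041
  outer loop
   vertex 0.8 0.6 1.4
   vertex 0.2 3.6 5.4
   vertex 0.0 6.0 1.8
  endloop
 endfacet
 facet normal -0.346 -0.775 0.529
  outer loop
   vertex 0.8 0.6 1.4
   vertex 2.0 0.2 1.6
   vertex 0.2 3.6 5.4
  endloop
 endfacet
 facet normal -0.313 0.024 -0.950
  outer loop
   vertex 0.8 0.6 1.4
   vertex 0.0 6.0 1.8
   vertex 2.4 5.6 1.0
  endloop
 endfacet
 facet normal 0.125 -0.119 -0.985
  outer loop
   vertex 0.8 0.6 1.4
   vertex 2.4 5.6 1.0
   vertex 2.0 0.2 1.6
  endloop
 endfacet
 facet normal -0.124 0.920 0.373
  outer loop
   vertex 0.4 5.0 4.4
   vertex 5.2 5.0 6.0
   vertex 0.0 6.0 1.8
  endloop
 endfacet
 facet normal -0.911 0.318 0.262
  outer loop
   vertex 0.4 5.0 4.4
   vertex 0.0 6.0 1.8
   vertex 0.2 3.6 5.4
  endloop
 endfacet
 facet normal -0.256 0.586 0.769
  outer loop
   vertex 0.4 5.0 4.4
   vertex 0.2 3.6 5.4
   vertex 5.2 5.0 6.0
  endloop
 endfacet
 facet normal -0.063 -0.758 0.649
  outer loop
   vertex 5.0 3.2 5.4
   vertex 0.2 3.6 5.4
   vertex 2.0 0.2 1.6
  endloop
 endfacet
 facet normal -0.026 -0.314 0.949
  outer loop
   vertex 5.0 3.2 5.4
   vertex 5.2 5.0 6.0
   vertex 0.2 3.6 5.4
  endloop
 endfacet
 facet normal 0.643 -0.760 0.092
  outer loop
   vertex 5.0 3.2 5.4
   vertex 2.0 0.2 1.6
   vertex 5.4 3.2 2.6
  endloop
 endfacet
 facet normal 0.978 -0.155 0.140
  outer loop
   vertex 5.0 3.2 5.4
   vertex 5.4 3.2 2.6
   vertex 5.2 5.0 6.0
  endloop
 endfacet
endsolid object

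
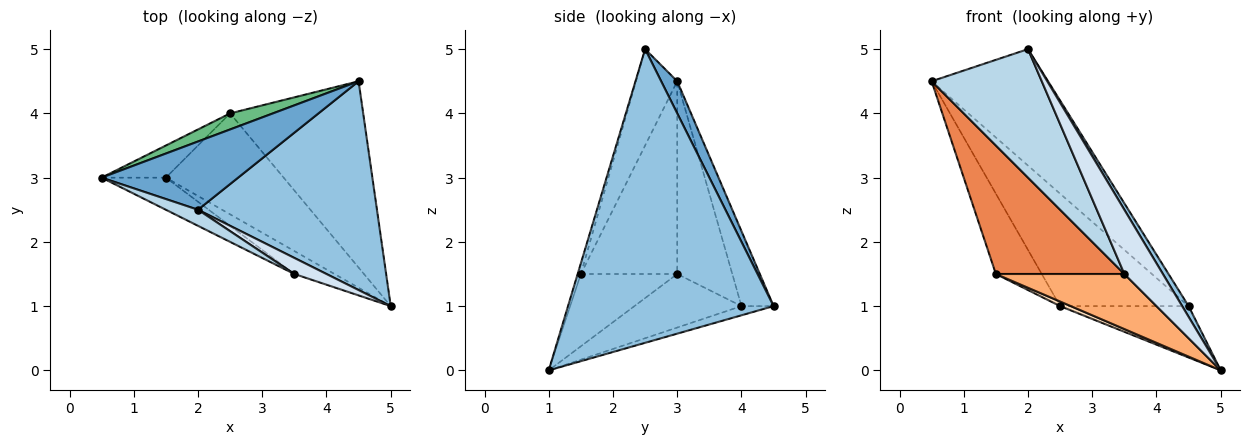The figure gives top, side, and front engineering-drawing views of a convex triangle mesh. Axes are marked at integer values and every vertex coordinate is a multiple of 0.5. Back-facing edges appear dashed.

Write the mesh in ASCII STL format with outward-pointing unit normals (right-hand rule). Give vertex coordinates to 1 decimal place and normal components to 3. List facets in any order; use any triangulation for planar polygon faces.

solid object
 facet normal 0.118 0.857 0.502
  outer loop
   vertex 2.0 2.5 5.0
   vertex 4.5 4.5 1.0
   vertex 0.5 3.0 4.5
  endloop
 endfacet
 facet normal 0.854 -0.027 0.520
  outer loop
   vertex 2.0 2.5 5.0
   vertex 5.0 1.0 0.0
   vertex 4.5 4.5 1.0
  endloop
 endfacet
 facet normal -0.349 -0.930 0.116
  outer loop
   vertex 3.5 1.5 1.5
   vertex 2.0 2.5 5.0
   vertex 0.5 3.0 4.5
  endloop
 endfacet
 facet normal -0.081 -0.967 0.242
  outer loop
   vertex 3.5 1.5 1.5
   vertex 5.0 1.0 0.0
   vertex 2.0 2.5 5.0
  endloop
 endfacet
 facet normal -0.588 -0.784 -0.196
  outer loop
   vertex 3.5 1.5 1.5
   vertex 0.5 3.0 4.5
   vertex 1.5 3.0 1.5
  endloop
 endfacet
 facet normal -0.569 -0.759 -0.316
  outer loop
   vertex 3.5 1.5 1.5
   vertex 1.5 3.0 1.5
   vertex 5.0 1.0 0.0
  endloop
 endfacet
 facet normal -0.066 0.265 -0.962
  outer loop
   vertex 2.5 4.0 1.0
   vertex 4.5 4.5 1.0
   vertex 5.0 1.0 0.0
  endloop
 endfacet
 facet normal -0.413 -0.041 -0.910
  outer loop
   vertex 2.5 4.0 1.0
   vertex 5.0 1.0 0.0
   vertex 1.5 3.0 1.5
  endloop
 endfacet
 facet normal -0.240 0.961 0.137
  outer loop
   vertex 2.5 4.0 1.0
   vertex 0.5 3.0 4.5
   vertex 4.5 4.5 1.0
  endloop
 endfacet
 facet normal -0.744 0.620 -0.248
  outer loop
   vertex 2.5 4.0 1.0
   vertex 1.5 3.0 1.5
   vertex 0.5 3.0 4.5
  endloop
 endfacet
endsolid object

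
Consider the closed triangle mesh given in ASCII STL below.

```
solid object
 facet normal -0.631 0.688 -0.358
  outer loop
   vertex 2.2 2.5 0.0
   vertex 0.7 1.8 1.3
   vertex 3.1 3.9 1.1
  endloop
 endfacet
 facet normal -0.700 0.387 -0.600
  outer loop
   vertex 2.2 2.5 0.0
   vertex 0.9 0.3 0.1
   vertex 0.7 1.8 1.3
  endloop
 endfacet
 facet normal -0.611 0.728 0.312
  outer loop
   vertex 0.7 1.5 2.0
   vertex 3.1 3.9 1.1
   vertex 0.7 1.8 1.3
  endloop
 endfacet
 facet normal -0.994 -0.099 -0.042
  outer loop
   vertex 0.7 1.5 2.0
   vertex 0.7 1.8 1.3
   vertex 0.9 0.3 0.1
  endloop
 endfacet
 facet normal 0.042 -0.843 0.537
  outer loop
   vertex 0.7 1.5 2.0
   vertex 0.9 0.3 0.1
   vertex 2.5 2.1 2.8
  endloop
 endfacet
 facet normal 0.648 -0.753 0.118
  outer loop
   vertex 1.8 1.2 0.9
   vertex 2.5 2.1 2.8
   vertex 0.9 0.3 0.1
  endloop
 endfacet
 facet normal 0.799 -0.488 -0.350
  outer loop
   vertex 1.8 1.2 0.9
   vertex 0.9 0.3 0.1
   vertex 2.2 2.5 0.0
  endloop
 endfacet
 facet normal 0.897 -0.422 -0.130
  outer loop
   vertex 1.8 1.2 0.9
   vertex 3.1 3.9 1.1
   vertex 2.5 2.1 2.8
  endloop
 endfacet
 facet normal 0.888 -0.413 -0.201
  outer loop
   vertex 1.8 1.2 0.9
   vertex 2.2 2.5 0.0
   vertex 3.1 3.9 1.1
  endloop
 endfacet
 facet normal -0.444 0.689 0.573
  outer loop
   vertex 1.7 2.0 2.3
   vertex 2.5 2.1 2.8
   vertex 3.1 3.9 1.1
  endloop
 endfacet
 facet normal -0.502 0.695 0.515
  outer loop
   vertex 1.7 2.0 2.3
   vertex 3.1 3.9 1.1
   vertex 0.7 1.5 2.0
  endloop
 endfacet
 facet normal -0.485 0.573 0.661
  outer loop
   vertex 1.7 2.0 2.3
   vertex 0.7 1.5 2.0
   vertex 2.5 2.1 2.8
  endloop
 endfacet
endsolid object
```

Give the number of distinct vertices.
8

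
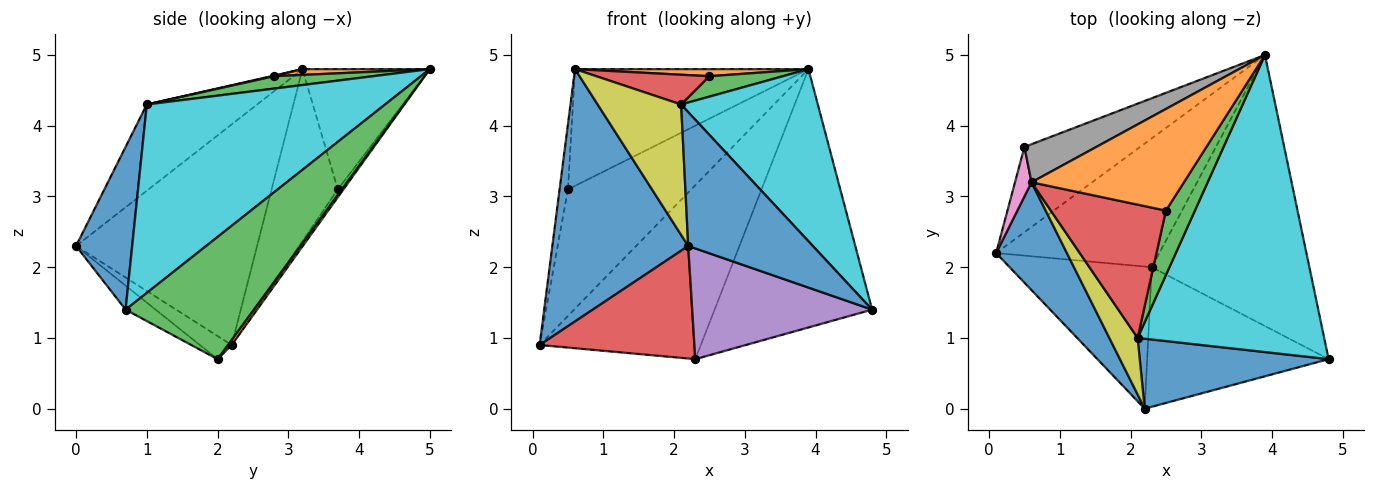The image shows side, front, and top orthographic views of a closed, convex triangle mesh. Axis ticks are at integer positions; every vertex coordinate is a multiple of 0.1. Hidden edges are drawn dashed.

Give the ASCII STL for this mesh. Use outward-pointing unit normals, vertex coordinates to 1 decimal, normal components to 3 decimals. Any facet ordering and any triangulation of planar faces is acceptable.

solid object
 facet normal -0.775 -0.581 0.248
  outer loop
   vertex 2.2 0.0 2.3
   vertex 0.6 3.2 4.8
   vertex 0.1 2.2 0.9
  endloop
 endfacet
 facet normal 0.019 0.803 -0.595
  outer loop
   vertex 2.3 2.0 0.7
   vertex 0.1 2.2 0.9
   vertex 3.9 5.0 4.8
  endloop
 endfacet
 facet normal 0.490 0.602 -0.631
  outer loop
   vertex 2.3 2.0 0.7
   vertex 3.9 5.0 4.8
   vertex 4.8 0.7 1.4
  endloop
 endfacet
 facet normal -0.127 -0.616 -0.778
  outer loop
   vertex 2.3 2.0 0.7
   vertex 2.2 0.0 2.3
   vertex 0.1 2.2 0.9
  endloop
 endfacet
 facet normal -0.103 -0.618 -0.779
  outer loop
   vertex 2.3 2.0 0.7
   vertex 4.8 0.7 1.4
   vertex 2.2 0.0 2.3
  endloop
 endfacet
 facet normal -0.038 0.829 -0.558
  outer loop
   vertex 0.5 3.7 3.1
   vertex 3.9 5.0 4.8
   vertex 0.1 2.2 0.9
  endloop
 endfacet
 facet normal -0.988 0.124 0.095
  outer loop
   vertex 0.5 3.7 3.1
   vertex 0.1 2.2 0.9
   vertex 0.6 3.2 4.8
  endloop
 endfacet
 facet normal -0.460 0.844 0.275
  outer loop
   vertex 0.5 3.7 3.1
   vertex 0.6 3.2 4.8
   vertex 3.9 5.0 4.8
  endloop
 endfacet
 facet normal -0.772 -0.584 0.253
  outer loop
   vertex 2.1 1.0 4.3
   vertex 0.6 3.2 4.8
   vertex 2.2 0.0 2.3
  endloop
 endfacet
 facet normal 0.658 -0.378 0.652
  outer loop
   vertex 2.1 1.0 4.3
   vertex 4.8 0.7 1.4
   vertex 3.9 5.0 4.8
  endloop
 endfacet
 facet normal 0.371 -0.823 0.430
  outer loop
   vertex 2.1 1.0 4.3
   vertex 2.2 0.0 2.3
   vertex 4.8 0.7 1.4
  endloop
 endfacet
 facet normal 0.038 -0.069 0.997
  outer loop
   vertex 2.5 2.8 4.7
   vertex 3.9 5.0 4.8
   vertex 0.6 3.2 4.8
  endloop
 endfacet
 facet normal 0.377 -0.280 0.883
  outer loop
   vertex 2.5 2.8 4.7
   vertex 2.1 1.0 4.3
   vertex 3.9 5.0 4.8
  endloop
 endfacet
 facet normal 0.005 -0.218 0.976
  outer loop
   vertex 2.5 2.8 4.7
   vertex 0.6 3.2 4.8
   vertex 2.1 1.0 4.3
  endloop
 endfacet
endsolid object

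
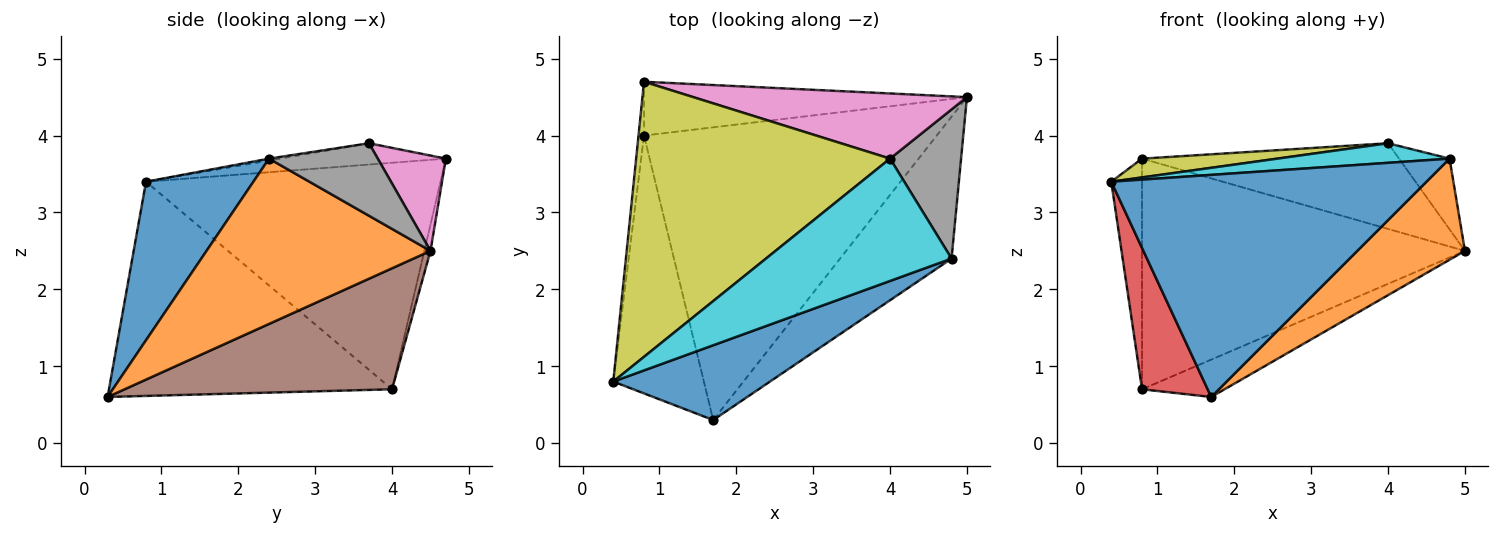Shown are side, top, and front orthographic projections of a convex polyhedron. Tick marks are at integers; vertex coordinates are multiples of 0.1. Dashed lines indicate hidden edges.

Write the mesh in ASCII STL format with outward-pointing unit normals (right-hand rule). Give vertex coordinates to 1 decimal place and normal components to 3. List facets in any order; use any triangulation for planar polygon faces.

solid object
 facet normal 0.307 -0.902 0.304
  outer loop
   vertex 4.8 2.4 3.7
   vertex 0.4 0.8 3.4
   vertex 1.7 0.3 0.6
  endloop
 endfacet
 facet normal 0.770 -0.370 -0.519
  outer loop
   vertex 4.8 2.4 3.7
   vertex 1.7 0.3 0.6
   vertex 5.0 4.5 2.5
  endloop
 endfacet
 facet normal -0.994 0.104 -0.024
  outer loop
   vertex 0.8 4.0 0.7
   vertex 0.4 0.8 3.4
   vertex 0.8 4.7 3.7
  endloop
 endfacet
 facet normal -0.901 -0.209 -0.381
  outer loop
   vertex 0.8 4.0 0.7
   vertex 1.7 0.3 0.6
   vertex 0.4 0.8 3.4
  endloop
 endfacet
 facet normal -0.019 0.974 -0.227
  outer loop
   vertex 0.8 4.0 0.7
   vertex 0.8 4.7 3.7
   vertex 5.0 4.5 2.5
  endloop
 endfacet
 facet normal 0.379 0.117 -0.918
  outer loop
   vertex 0.8 4.0 0.7
   vertex 5.0 4.5 2.5
   vertex 1.7 0.3 0.6
  endloop
 endfacet
 facet normal 0.206 0.779 0.592
  outer loop
   vertex 4.0 3.7 3.9
   vertex 5.0 4.5 2.5
   vertex 0.8 4.7 3.7
  endloop
 endfacet
 facet normal 0.678 0.315 0.664
  outer loop
   vertex 4.0 3.7 3.9
   vertex 4.8 2.4 3.7
   vertex 5.0 4.5 2.5
  endloop
 endfacet
 facet normal -0.083 -0.068 0.994
  outer loop
   vertex 4.0 3.7 3.9
   vertex 0.8 4.7 3.7
   vertex 0.4 0.8 3.4
  endloop
 endfacet
 facet normal -0.010 -0.158 0.987
  outer loop
   vertex 4.0 3.7 3.9
   vertex 0.4 0.8 3.4
   vertex 4.8 2.4 3.7
  endloop
 endfacet
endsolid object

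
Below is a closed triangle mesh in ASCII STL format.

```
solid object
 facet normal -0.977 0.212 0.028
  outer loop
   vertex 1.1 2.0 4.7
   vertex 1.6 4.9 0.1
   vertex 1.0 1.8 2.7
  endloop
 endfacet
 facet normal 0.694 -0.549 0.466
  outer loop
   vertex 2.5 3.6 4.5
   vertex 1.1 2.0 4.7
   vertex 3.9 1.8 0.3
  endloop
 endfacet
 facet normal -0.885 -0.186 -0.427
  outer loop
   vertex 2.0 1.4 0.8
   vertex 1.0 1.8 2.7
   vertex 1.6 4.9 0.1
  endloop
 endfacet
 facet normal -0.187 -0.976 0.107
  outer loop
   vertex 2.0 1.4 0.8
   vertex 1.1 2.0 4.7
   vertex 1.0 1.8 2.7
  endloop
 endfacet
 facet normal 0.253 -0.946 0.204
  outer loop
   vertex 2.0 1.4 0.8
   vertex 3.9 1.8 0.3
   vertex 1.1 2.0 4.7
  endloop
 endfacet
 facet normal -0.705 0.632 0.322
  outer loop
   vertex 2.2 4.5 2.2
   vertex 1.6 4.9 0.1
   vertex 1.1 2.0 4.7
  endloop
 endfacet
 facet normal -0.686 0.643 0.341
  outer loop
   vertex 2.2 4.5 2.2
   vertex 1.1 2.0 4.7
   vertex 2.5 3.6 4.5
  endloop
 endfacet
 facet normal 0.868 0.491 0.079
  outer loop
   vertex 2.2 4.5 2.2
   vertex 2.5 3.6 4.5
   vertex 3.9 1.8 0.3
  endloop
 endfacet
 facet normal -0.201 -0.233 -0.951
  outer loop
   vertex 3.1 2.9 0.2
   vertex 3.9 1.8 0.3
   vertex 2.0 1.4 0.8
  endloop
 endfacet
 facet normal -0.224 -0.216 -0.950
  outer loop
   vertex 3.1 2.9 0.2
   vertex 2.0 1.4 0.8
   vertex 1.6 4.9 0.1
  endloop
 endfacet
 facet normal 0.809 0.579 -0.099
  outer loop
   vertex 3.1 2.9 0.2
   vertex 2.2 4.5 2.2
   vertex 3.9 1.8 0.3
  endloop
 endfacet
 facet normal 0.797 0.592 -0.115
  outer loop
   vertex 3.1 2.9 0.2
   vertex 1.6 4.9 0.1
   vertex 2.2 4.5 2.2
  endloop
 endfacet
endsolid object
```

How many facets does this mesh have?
12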